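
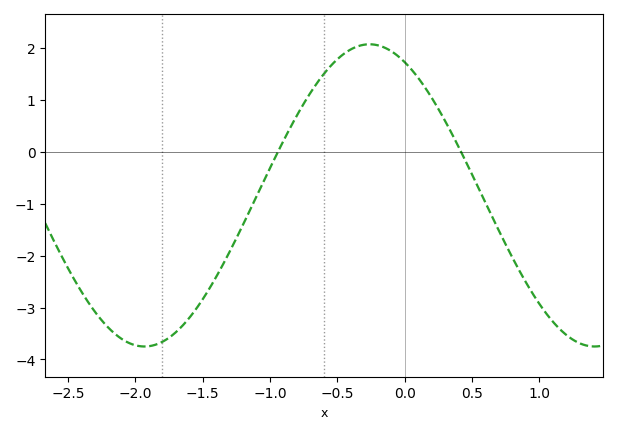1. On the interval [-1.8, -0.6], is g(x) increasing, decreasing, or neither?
increasing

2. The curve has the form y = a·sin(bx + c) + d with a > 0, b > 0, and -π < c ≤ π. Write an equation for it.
y = 2.91sin(1.88x + 2.06) - 0.84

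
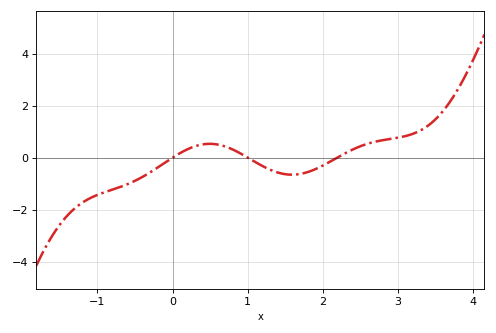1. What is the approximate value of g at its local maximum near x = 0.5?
0.534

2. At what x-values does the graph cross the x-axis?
0, 1, 2.19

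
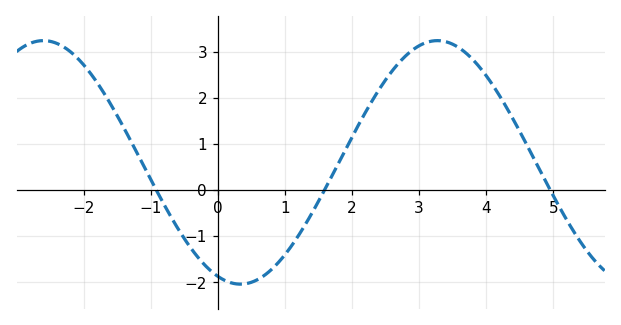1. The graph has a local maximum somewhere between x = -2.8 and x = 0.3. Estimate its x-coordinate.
-2.6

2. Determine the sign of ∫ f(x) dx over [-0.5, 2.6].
negative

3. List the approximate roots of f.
-0.917, 1.59, 4.96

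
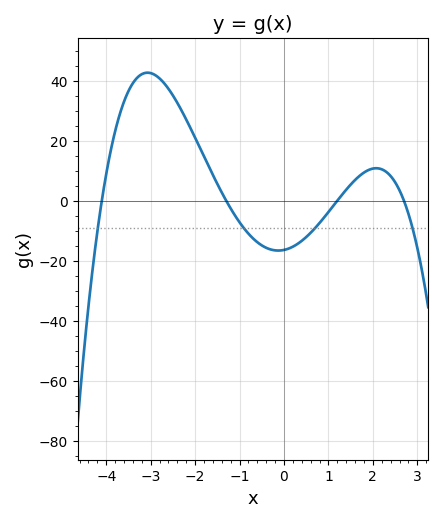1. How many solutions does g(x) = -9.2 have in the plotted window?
4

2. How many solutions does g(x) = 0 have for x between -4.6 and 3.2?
4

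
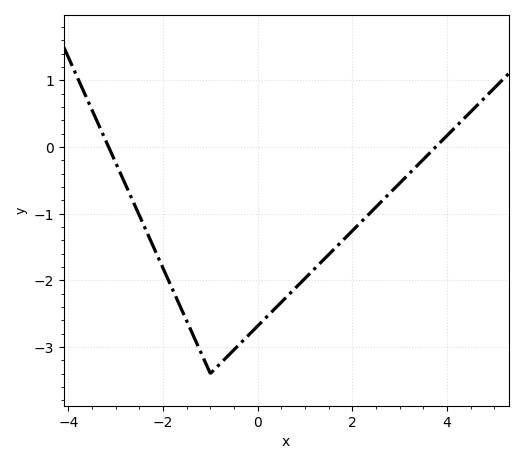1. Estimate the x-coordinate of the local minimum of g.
-1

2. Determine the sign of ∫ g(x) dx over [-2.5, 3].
negative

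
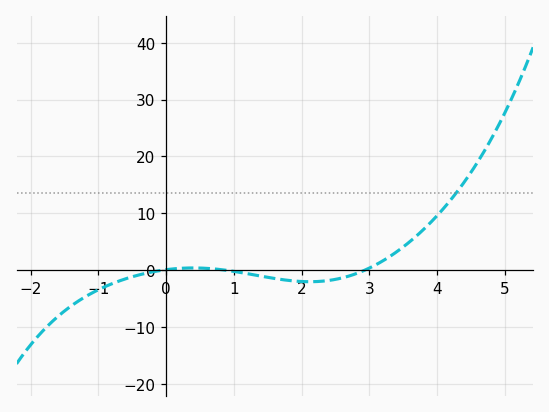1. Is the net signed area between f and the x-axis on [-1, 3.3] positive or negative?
negative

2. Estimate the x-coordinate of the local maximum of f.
0.4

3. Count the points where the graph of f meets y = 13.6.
1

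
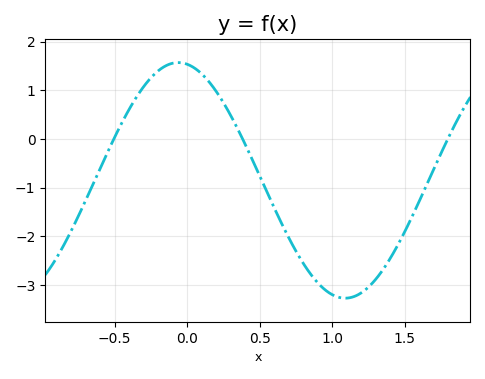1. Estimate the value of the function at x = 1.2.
-3.2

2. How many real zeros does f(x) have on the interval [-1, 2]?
3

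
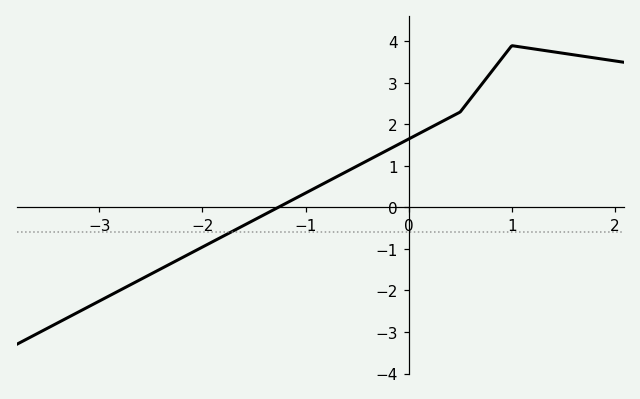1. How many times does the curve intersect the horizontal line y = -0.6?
1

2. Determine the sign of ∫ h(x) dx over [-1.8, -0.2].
positive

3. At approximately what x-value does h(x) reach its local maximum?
1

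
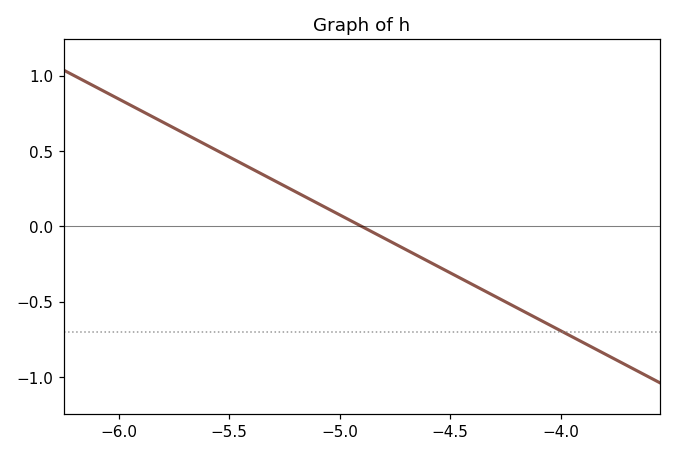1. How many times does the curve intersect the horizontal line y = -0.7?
1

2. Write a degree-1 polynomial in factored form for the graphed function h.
y = -0.77(x + 4.9)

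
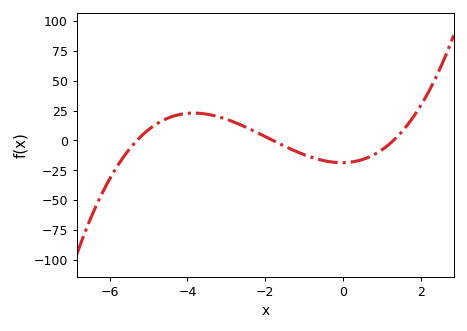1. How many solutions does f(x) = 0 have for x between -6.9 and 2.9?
3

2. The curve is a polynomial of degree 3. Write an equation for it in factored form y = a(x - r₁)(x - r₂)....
y = 1.5(x + 5.3)(x + 1.8)(x - 1.3)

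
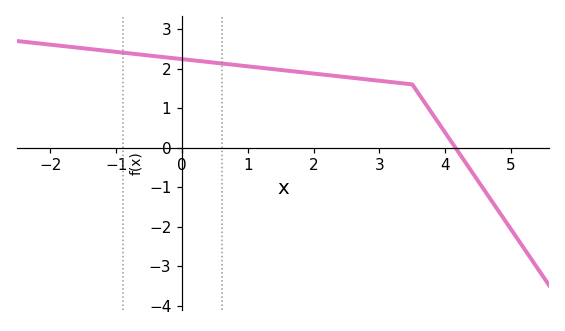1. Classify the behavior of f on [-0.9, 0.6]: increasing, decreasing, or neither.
decreasing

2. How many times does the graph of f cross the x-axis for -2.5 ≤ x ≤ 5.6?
1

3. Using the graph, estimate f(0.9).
2.1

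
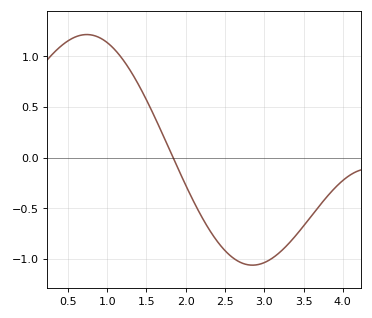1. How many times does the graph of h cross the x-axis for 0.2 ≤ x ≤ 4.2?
1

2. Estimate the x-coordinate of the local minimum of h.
2.8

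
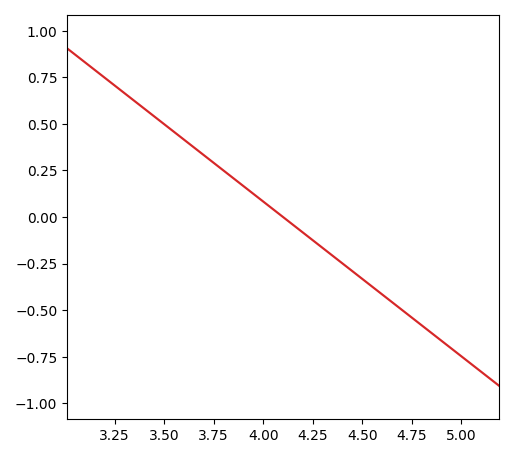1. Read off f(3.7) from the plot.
0.35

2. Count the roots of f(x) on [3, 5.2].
1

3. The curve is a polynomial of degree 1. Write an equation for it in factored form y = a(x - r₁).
y = -0.83(x - 4.1)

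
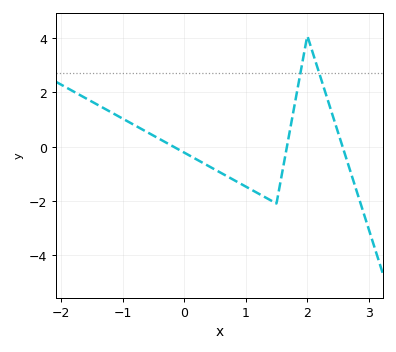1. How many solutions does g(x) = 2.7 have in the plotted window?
2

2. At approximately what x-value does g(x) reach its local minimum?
1.5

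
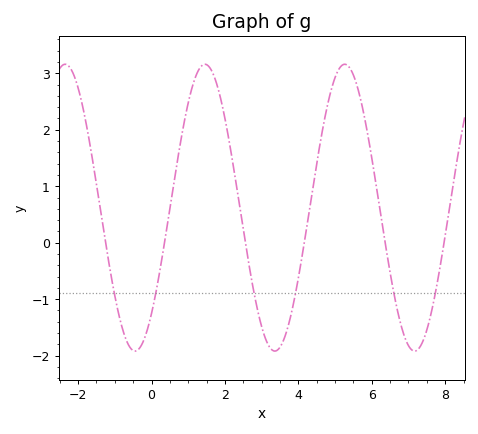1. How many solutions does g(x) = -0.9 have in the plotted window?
6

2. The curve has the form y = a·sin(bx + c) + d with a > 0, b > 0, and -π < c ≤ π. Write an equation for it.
y = 2.54sin(1.65x - 0.83) + 0.62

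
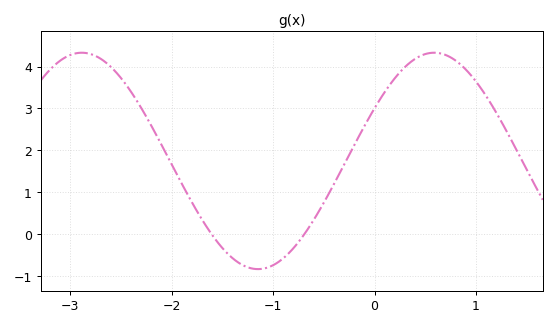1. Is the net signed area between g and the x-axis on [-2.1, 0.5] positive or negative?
positive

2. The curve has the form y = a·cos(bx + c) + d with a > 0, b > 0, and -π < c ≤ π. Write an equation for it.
y = 2.58cos(1.81x - 1.06) + 1.75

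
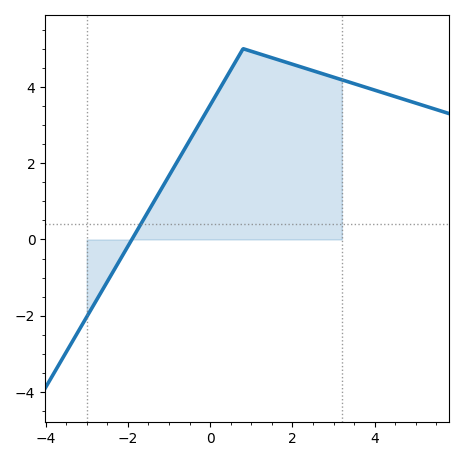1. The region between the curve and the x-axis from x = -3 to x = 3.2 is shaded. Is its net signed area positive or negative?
positive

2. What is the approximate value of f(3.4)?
4.12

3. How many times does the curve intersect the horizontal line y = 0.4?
1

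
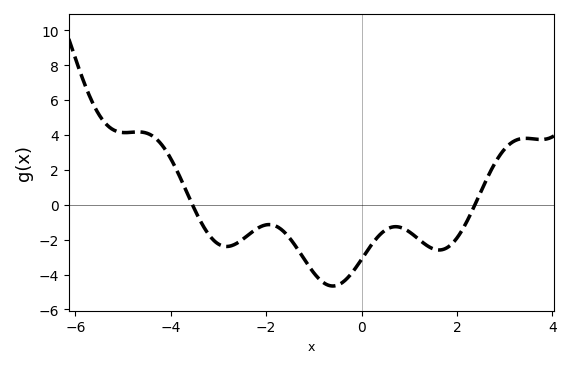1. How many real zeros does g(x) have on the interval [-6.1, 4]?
2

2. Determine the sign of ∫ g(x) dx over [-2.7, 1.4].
negative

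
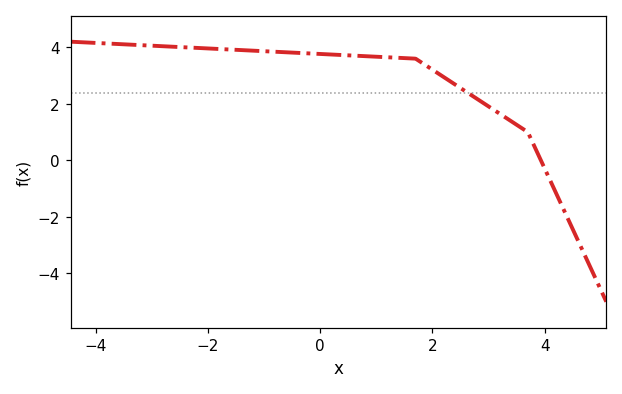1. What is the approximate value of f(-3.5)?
4.11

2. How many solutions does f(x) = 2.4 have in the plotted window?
1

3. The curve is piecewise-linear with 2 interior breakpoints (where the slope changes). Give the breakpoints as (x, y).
(1.7, 3.6); (3.7, 1)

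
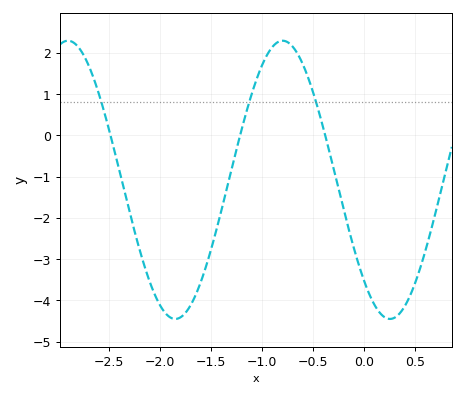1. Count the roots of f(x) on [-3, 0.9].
3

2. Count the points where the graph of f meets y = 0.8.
3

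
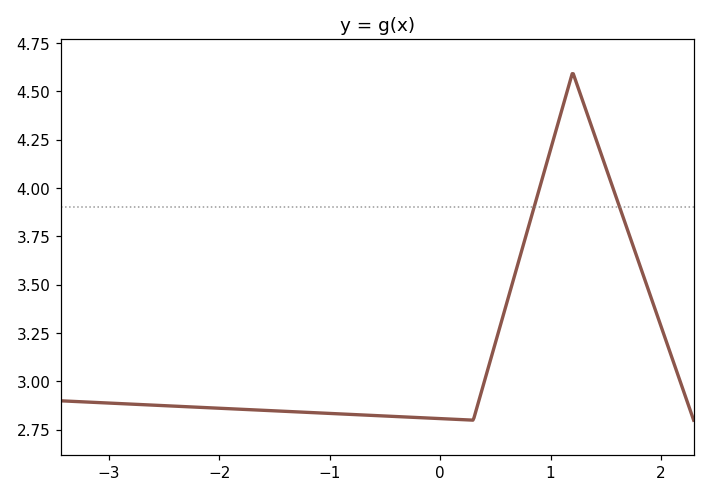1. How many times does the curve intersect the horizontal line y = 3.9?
2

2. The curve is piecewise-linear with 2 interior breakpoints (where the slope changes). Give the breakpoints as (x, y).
(0.3, 2.8); (1.2, 4.6)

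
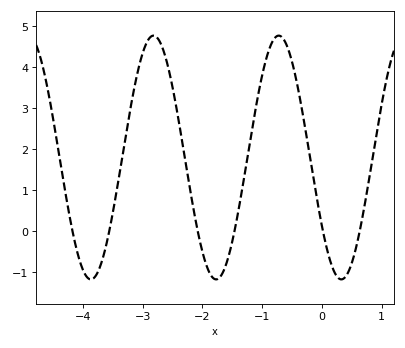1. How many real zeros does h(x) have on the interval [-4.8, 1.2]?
6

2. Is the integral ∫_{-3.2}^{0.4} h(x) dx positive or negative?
positive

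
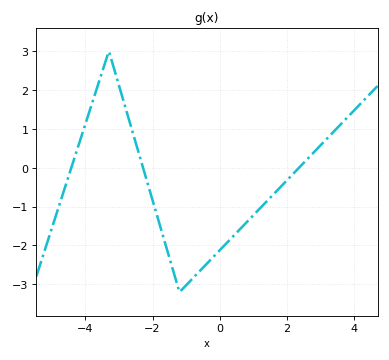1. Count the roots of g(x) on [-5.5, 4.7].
3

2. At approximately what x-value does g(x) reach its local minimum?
-1.2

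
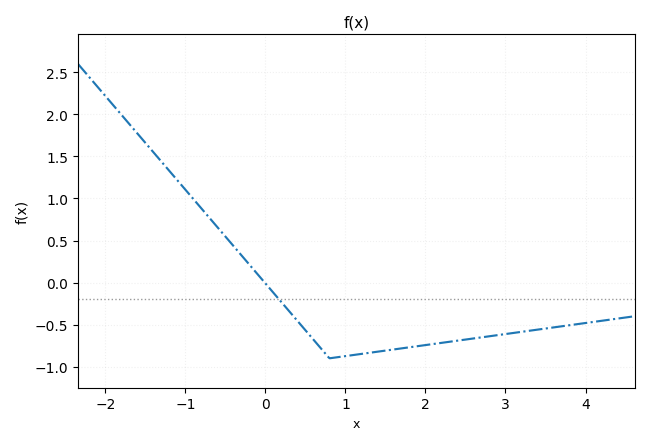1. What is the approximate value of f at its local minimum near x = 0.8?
-0.9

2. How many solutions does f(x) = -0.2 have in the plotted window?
1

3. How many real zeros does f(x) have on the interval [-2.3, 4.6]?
1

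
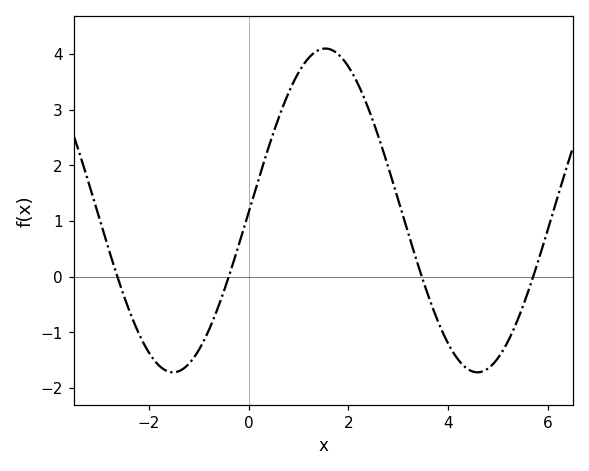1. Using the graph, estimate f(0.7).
3.1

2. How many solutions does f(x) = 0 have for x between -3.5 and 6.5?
4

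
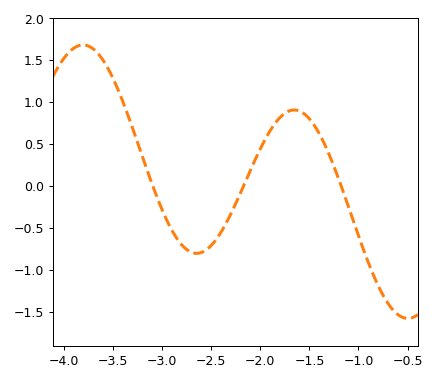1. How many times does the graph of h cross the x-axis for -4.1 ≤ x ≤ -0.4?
3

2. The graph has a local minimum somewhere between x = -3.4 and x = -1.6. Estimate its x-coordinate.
-2.65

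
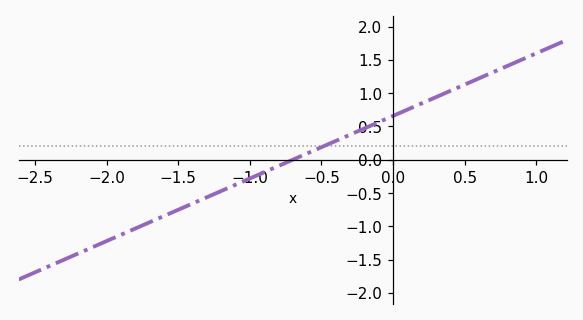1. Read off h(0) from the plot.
0.65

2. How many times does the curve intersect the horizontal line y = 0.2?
1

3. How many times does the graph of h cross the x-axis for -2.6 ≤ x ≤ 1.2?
1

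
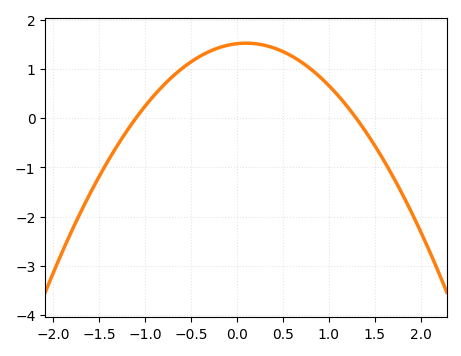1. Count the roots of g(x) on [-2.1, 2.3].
2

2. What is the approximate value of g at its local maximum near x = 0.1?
1.53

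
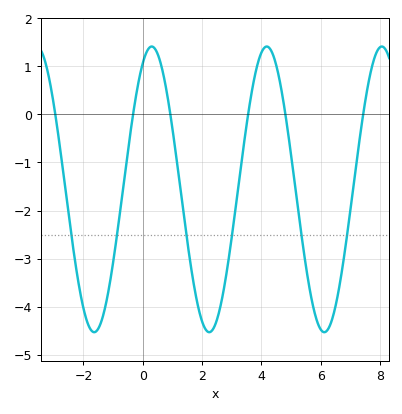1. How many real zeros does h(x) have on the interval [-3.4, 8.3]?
6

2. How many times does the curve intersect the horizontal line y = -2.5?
6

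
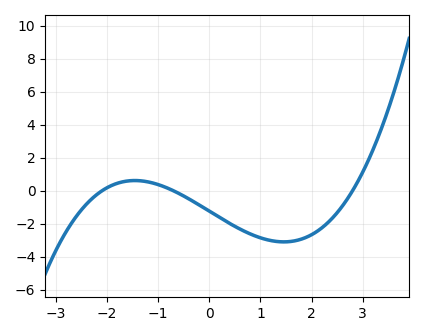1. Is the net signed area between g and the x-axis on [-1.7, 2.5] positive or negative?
negative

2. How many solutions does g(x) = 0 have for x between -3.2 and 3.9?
3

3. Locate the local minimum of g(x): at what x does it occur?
1.5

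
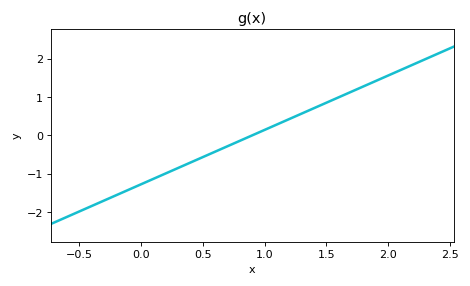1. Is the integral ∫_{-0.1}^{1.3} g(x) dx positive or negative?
negative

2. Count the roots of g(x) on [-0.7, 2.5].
1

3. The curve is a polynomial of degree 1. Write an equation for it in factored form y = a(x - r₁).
y = 1.42(x - 0.9)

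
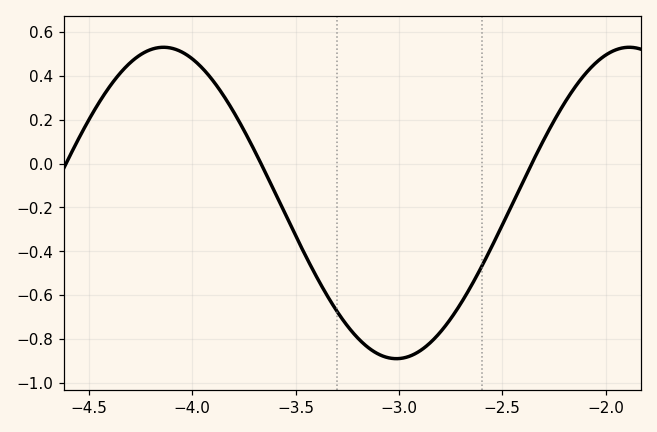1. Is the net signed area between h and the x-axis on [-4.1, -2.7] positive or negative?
negative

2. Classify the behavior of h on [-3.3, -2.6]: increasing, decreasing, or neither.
neither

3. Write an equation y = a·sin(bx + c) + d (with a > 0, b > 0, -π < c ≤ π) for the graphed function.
y = 0.71sin(2.8x + 0.55) - 0.18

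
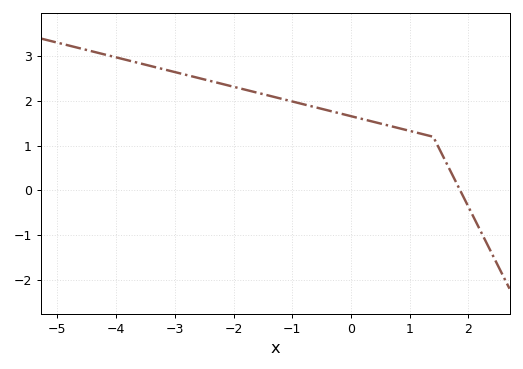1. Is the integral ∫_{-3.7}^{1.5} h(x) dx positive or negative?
positive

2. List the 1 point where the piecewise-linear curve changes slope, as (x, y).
(1.4, 1.2)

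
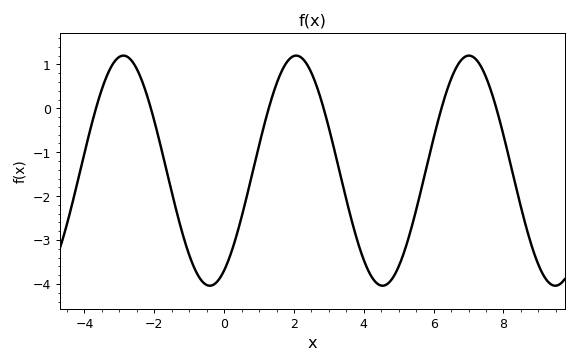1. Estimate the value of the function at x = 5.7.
-1.66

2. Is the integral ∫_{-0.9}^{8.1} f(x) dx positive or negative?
negative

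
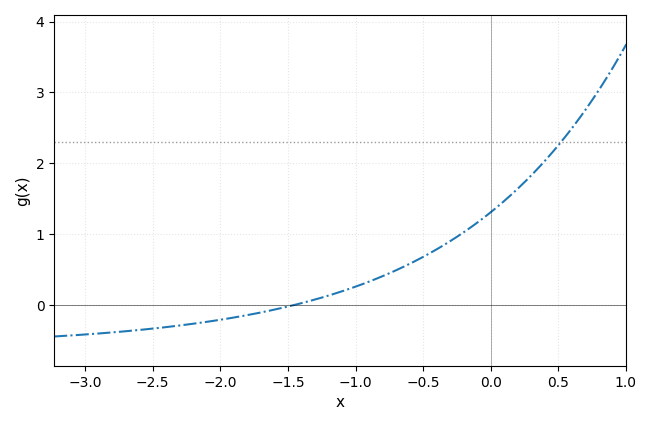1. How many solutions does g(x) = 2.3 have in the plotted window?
1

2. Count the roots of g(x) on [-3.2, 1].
1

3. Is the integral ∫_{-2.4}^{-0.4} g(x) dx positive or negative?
positive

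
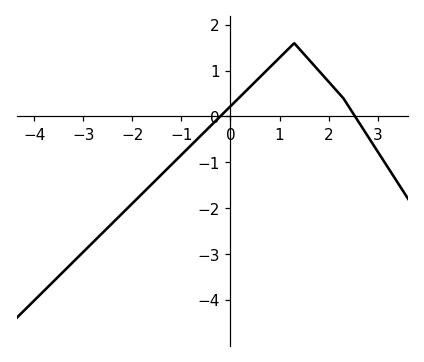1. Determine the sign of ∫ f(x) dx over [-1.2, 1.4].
positive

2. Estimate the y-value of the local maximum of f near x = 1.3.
1.6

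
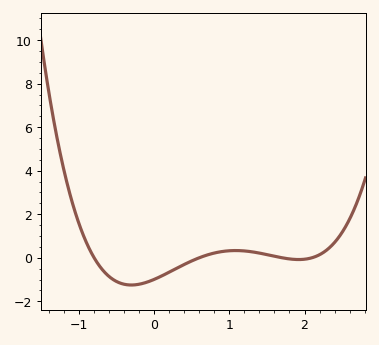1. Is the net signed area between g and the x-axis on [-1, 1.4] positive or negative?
negative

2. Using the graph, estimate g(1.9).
0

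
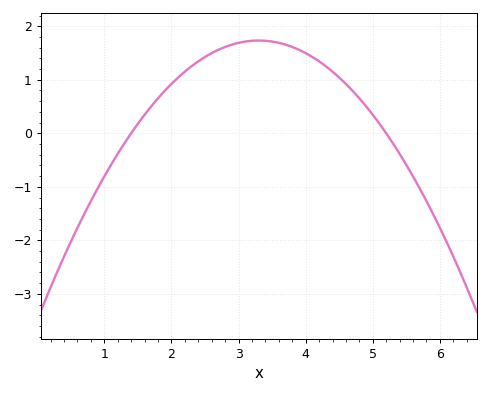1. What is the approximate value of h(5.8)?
-1.27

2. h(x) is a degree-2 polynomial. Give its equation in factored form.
y = -0.48(x - 1.4)(x - 5.2)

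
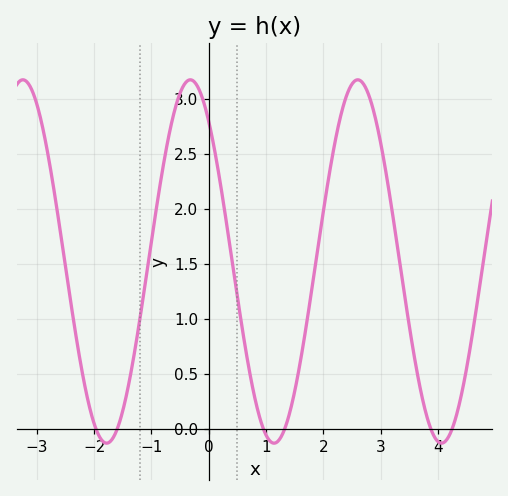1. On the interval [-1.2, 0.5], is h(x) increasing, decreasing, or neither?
neither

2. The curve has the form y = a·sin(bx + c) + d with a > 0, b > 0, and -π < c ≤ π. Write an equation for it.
y = 1.65sin(2.15x + 2.26) + 1.52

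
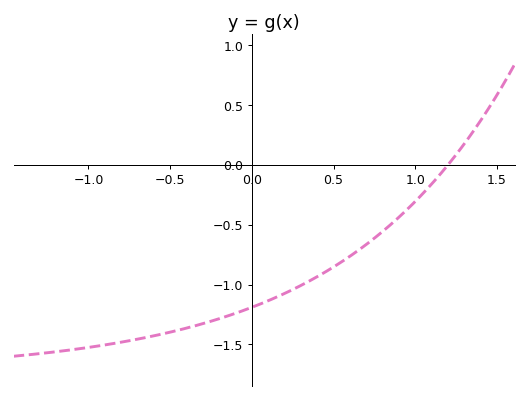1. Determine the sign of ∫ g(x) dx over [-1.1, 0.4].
negative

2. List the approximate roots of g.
1.2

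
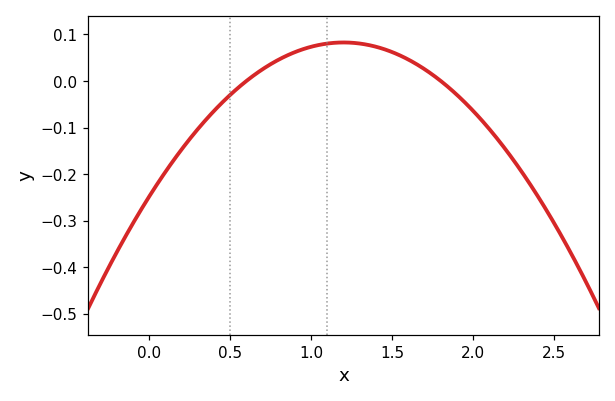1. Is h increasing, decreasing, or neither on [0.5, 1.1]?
increasing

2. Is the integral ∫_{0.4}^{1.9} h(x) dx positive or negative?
positive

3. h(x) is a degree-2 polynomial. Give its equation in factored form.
y = -0.23(x - 0.6)(x - 1.8)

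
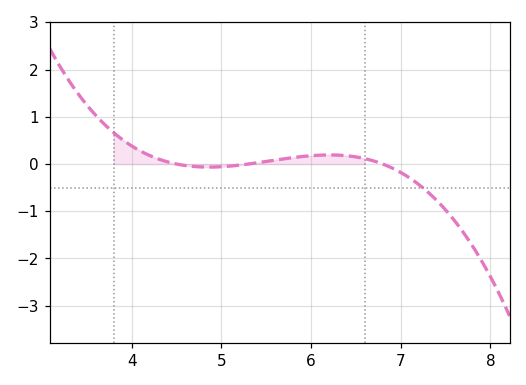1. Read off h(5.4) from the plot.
0.026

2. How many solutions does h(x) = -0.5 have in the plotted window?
1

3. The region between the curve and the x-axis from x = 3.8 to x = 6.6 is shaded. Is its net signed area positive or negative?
positive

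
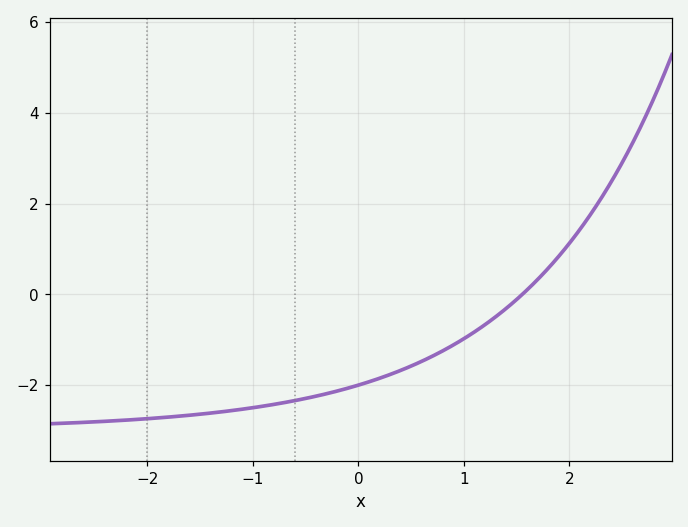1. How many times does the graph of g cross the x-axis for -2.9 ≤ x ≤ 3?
1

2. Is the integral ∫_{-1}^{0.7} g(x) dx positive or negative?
negative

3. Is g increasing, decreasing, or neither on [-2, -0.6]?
increasing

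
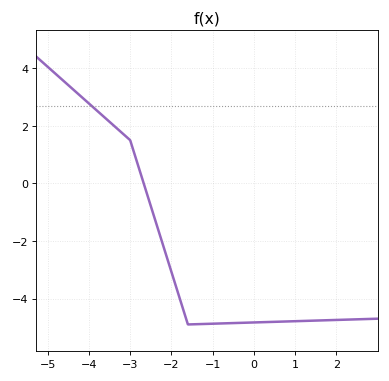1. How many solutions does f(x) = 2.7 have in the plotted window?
1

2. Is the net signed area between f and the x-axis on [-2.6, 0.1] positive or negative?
negative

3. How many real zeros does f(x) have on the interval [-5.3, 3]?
1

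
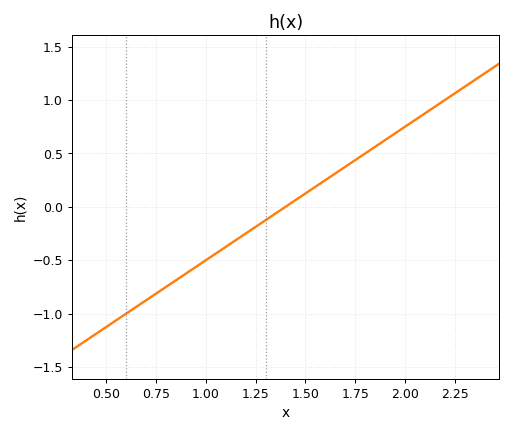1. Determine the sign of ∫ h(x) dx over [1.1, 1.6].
negative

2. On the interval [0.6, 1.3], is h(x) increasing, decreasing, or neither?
increasing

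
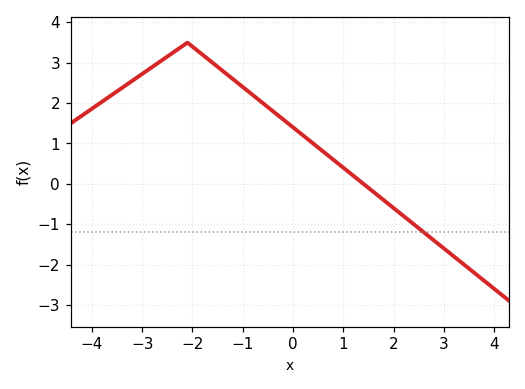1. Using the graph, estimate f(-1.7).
3.1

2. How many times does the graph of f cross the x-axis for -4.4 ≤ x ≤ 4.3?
1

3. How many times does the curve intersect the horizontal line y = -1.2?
1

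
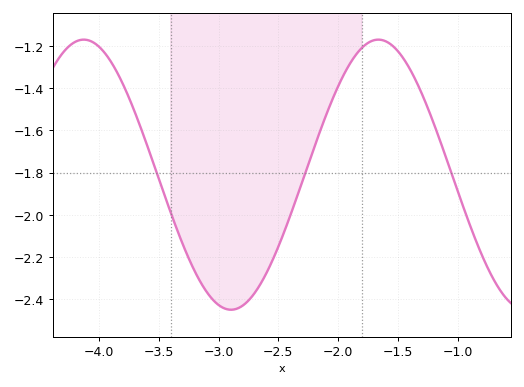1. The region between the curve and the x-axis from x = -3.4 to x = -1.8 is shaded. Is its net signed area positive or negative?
negative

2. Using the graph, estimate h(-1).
-1.89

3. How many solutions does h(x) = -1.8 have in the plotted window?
3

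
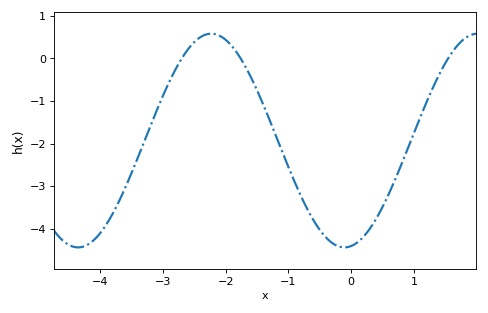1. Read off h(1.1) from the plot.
-1.39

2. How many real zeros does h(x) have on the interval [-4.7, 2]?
3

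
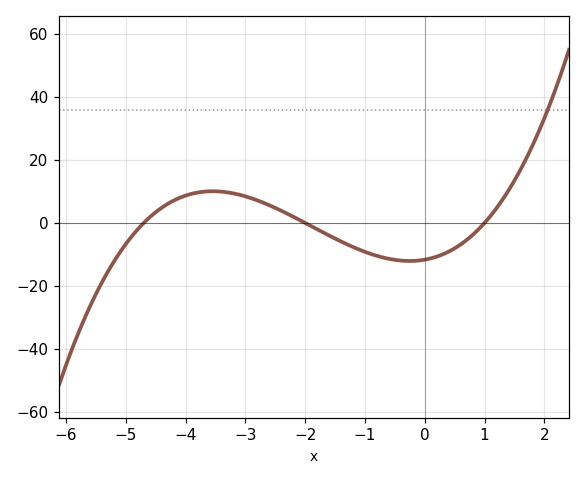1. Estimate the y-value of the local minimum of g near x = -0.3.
-12.1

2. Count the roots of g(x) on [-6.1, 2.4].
3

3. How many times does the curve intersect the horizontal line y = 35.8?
1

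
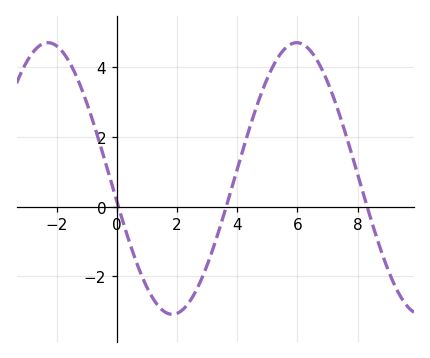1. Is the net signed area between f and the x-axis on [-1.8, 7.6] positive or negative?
positive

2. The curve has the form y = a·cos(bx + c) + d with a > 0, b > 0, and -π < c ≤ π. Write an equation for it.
y = 3.9cos(0.76x + 1.7) + 0.81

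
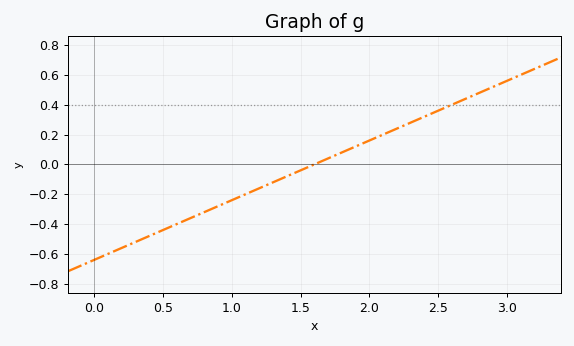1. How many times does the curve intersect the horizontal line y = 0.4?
1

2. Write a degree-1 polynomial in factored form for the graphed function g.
y = 0.4(x - 1.6)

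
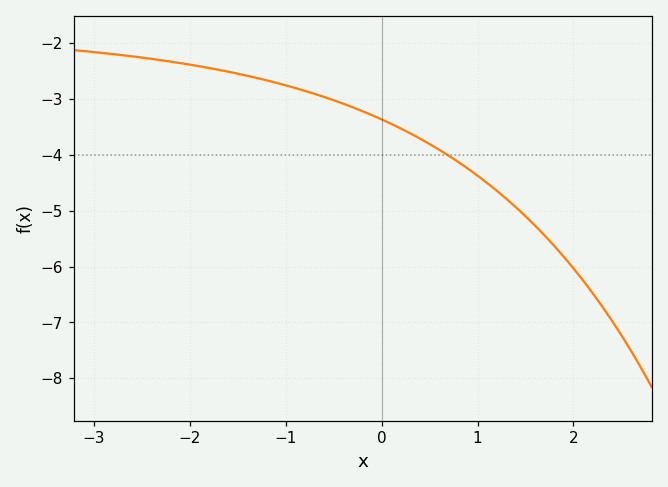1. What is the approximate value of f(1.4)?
-4.9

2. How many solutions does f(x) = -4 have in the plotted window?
1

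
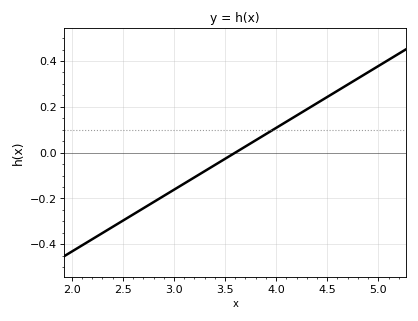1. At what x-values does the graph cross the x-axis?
3.6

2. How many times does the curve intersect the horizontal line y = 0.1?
1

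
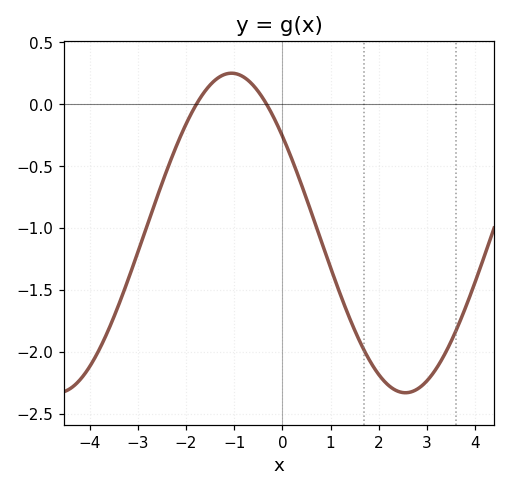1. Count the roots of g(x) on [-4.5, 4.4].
2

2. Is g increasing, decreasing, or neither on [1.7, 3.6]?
neither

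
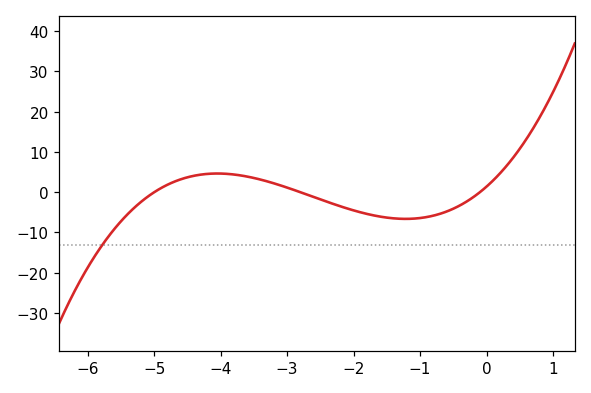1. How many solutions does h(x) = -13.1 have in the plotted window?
1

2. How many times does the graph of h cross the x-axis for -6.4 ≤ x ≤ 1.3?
3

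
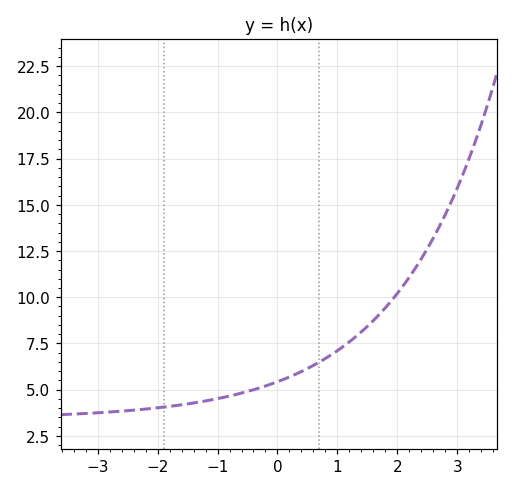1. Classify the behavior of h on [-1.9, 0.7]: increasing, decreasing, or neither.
increasing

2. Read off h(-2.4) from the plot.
4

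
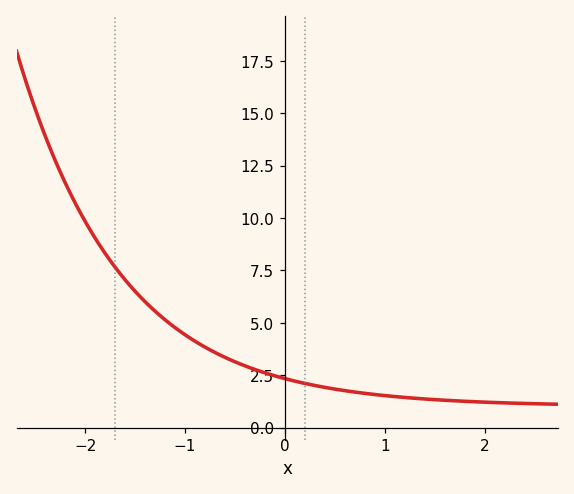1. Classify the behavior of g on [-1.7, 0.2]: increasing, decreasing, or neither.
decreasing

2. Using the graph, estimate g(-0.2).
2.6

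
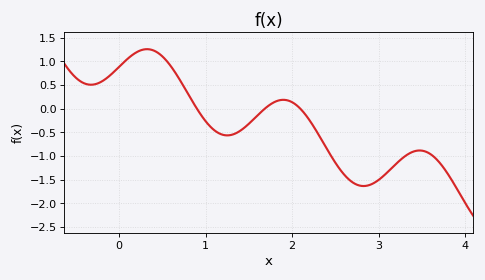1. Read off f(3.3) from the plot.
-1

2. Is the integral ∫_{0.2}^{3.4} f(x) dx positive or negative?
negative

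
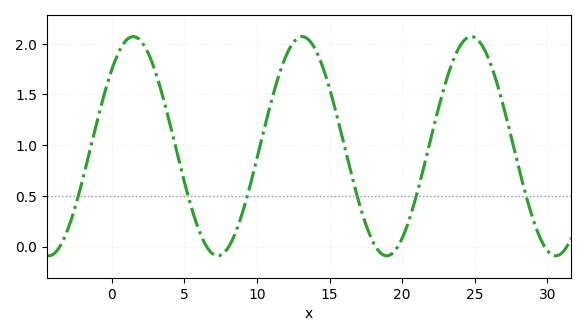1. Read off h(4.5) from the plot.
0.927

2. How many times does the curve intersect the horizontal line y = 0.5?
6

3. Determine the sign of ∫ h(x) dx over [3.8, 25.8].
positive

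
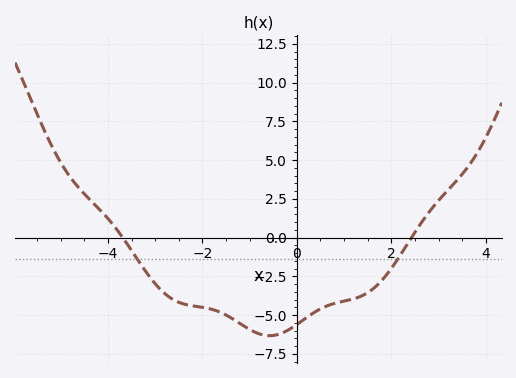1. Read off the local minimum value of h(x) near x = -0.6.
-6.33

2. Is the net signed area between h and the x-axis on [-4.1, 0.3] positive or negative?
negative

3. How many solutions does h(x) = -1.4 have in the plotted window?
2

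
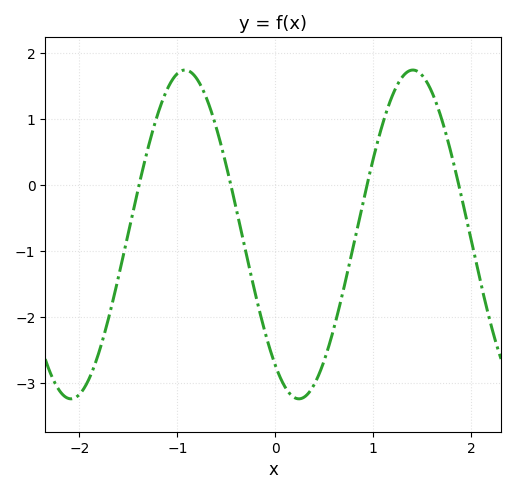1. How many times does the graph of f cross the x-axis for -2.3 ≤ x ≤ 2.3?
4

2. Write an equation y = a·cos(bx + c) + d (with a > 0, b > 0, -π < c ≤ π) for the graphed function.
y = 2.49cos(2.7x + 2.49) - 0.75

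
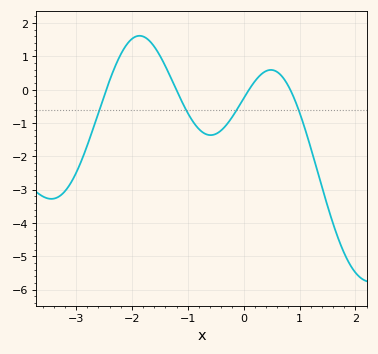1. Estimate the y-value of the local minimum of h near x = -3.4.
-3.27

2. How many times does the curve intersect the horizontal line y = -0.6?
4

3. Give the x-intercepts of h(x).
-2.46, -1.21, 0.095, 0.835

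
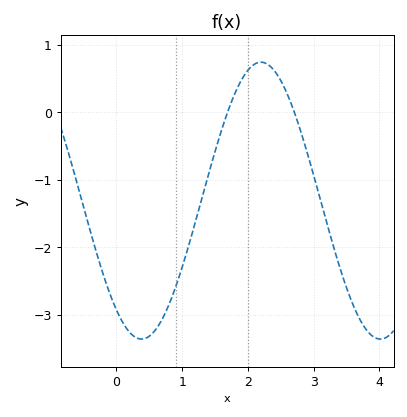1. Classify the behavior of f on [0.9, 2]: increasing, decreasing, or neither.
increasing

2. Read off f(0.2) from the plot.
-3.3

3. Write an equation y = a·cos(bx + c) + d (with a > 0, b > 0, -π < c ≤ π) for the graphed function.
y = 2.05cos(1.7x + 2.5) - 1.31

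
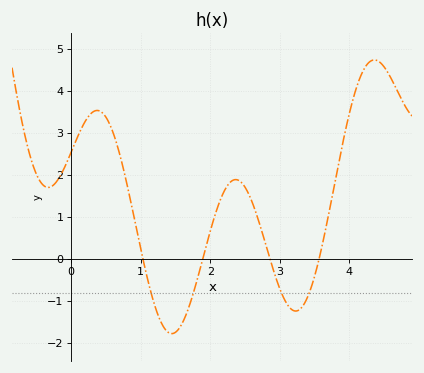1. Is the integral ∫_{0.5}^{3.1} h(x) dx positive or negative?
positive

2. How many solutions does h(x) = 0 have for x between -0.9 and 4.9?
4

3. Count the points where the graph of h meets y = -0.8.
4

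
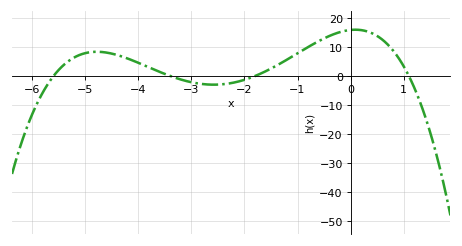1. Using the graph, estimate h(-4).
4.52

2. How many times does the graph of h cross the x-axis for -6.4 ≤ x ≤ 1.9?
4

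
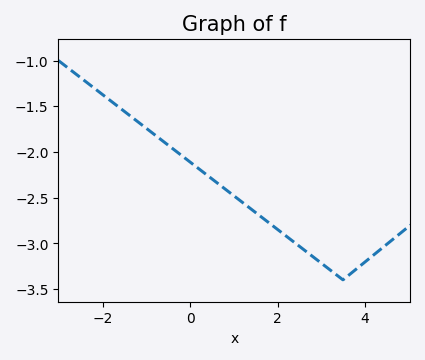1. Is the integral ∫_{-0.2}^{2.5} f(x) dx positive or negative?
negative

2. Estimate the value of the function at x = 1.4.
-2.65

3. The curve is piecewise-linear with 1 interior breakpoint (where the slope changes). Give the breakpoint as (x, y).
(3.5, -3.4)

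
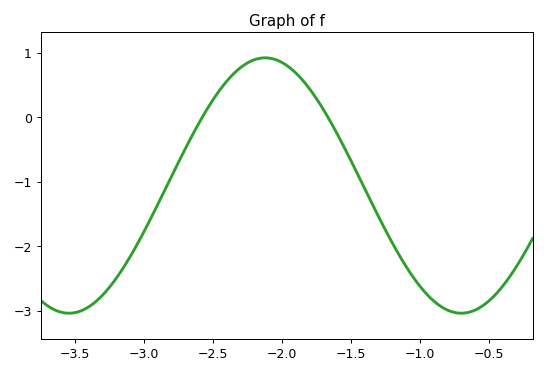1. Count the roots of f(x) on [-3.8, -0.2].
2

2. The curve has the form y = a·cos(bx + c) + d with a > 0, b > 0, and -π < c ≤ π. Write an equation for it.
y = 1.98cos(2.21x - 1.59) - 1.06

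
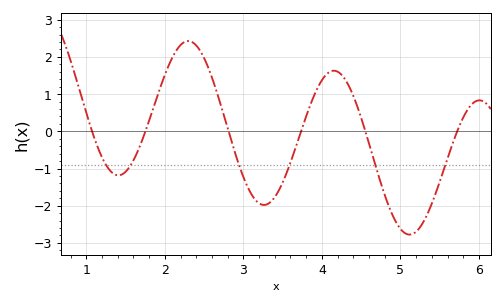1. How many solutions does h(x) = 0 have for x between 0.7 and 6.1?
6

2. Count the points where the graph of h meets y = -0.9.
6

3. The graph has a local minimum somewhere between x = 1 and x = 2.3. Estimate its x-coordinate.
1.4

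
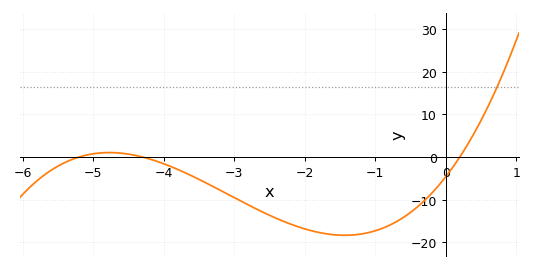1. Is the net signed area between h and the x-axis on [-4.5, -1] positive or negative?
negative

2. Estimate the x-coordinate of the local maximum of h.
-4.8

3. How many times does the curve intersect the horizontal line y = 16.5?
1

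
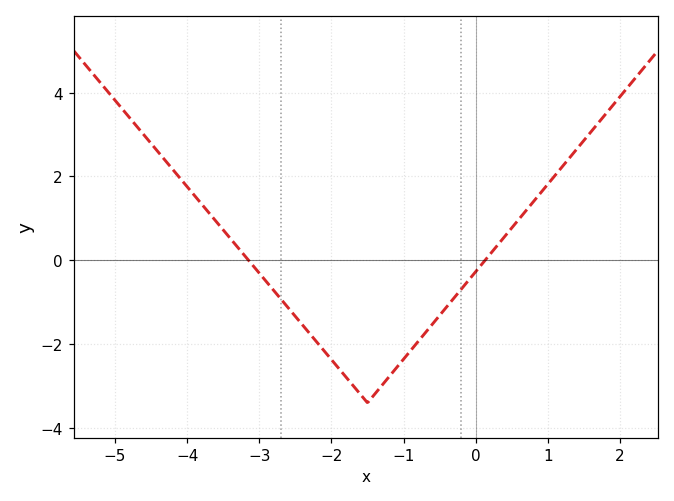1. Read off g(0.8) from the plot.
1.4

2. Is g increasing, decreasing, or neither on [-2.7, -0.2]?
neither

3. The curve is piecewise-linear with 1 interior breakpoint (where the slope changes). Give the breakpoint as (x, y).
(-1.5, -3.4)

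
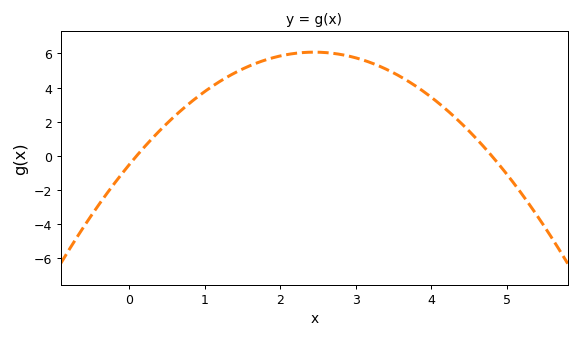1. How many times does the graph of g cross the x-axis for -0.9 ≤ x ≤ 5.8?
2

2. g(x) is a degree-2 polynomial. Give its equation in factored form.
y = -1.1(x - 0.1)(x - 4.8)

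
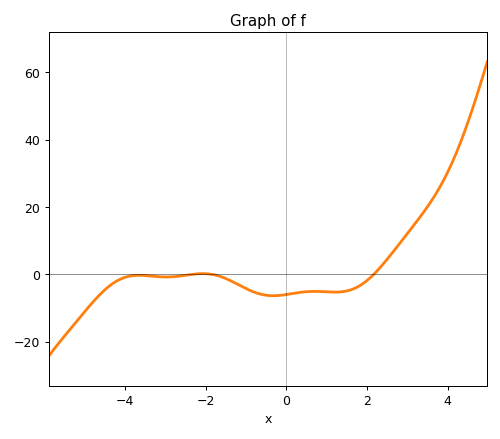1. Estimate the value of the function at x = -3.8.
0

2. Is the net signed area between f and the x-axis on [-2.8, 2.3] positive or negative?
negative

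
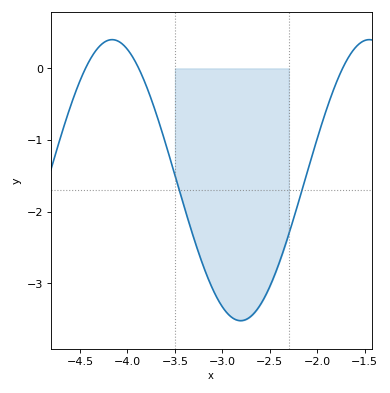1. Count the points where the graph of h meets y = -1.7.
2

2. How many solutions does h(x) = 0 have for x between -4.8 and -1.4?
3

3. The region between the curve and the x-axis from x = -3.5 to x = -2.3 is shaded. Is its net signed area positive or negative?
negative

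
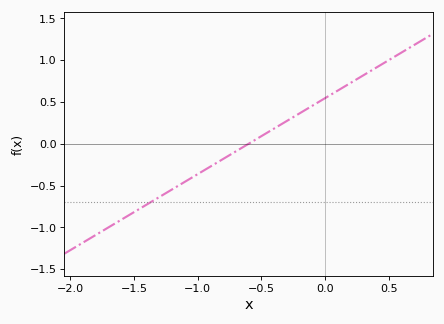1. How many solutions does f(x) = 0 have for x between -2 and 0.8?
1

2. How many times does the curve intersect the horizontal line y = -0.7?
1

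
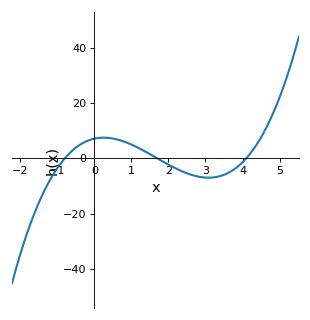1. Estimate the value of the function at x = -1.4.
-13.1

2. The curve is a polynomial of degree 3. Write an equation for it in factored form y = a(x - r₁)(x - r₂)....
y = 1.28(x + 0.8)(x - 1.7)(x - 4.1)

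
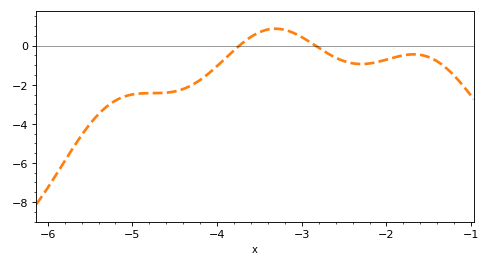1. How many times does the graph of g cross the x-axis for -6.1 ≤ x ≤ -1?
2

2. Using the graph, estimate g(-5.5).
-4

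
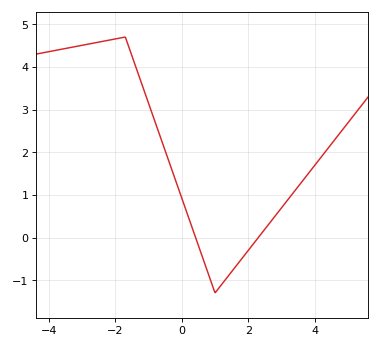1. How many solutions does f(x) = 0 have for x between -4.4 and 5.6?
2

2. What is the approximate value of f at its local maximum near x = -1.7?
4.7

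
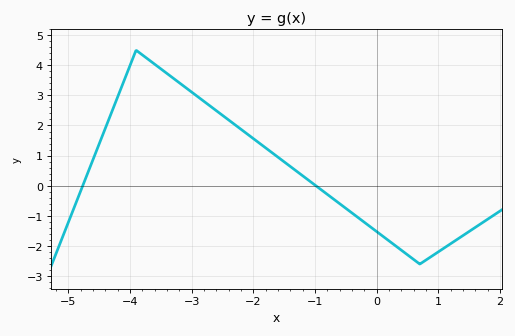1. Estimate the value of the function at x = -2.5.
2.34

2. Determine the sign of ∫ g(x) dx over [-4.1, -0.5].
positive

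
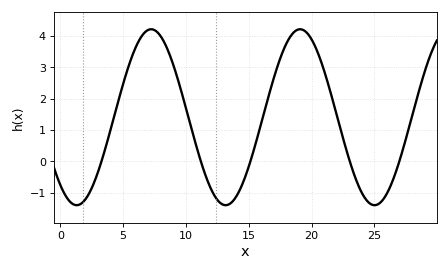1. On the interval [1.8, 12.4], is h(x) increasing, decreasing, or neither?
neither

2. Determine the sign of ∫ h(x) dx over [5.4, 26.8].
positive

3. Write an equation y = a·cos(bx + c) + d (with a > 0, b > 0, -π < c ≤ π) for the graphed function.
y = 2.81cos(0.53x + 2.5) + 1.41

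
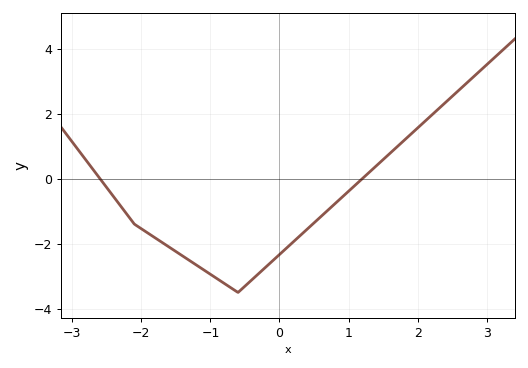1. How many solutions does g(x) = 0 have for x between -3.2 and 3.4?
2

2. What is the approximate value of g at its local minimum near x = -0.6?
-3.5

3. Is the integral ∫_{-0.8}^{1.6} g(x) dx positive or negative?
negative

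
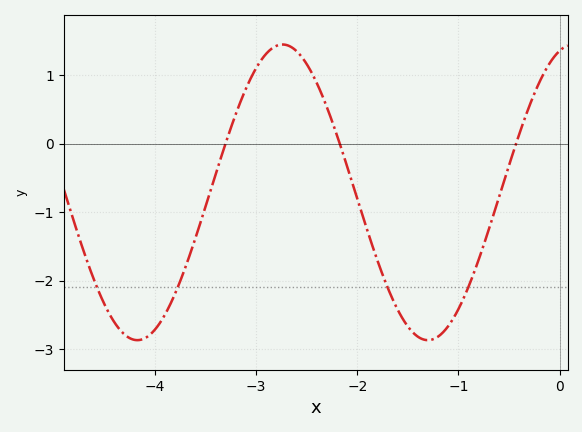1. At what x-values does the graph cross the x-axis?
-3.3, -2.2, -0.4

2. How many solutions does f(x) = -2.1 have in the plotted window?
4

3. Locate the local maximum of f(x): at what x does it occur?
-2.7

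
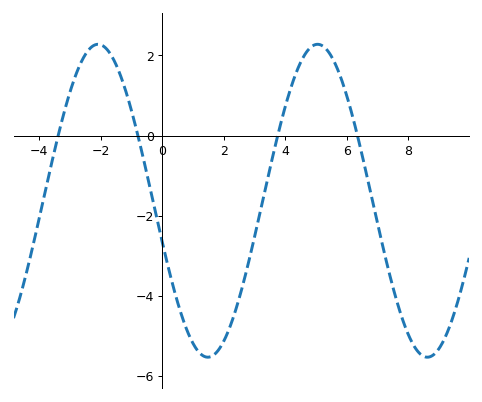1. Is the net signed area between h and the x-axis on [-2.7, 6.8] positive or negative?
negative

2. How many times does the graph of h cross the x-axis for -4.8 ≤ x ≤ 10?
4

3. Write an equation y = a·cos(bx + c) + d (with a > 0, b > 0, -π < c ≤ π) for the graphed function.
y = 3.91cos(0.88x + 1.8) - 1.63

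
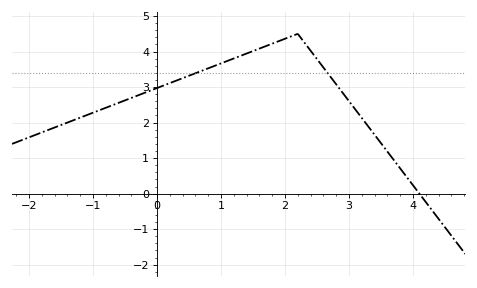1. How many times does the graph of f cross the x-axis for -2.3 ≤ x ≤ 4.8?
1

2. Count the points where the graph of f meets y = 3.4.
2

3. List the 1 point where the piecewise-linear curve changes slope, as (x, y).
(2.2, 4.5)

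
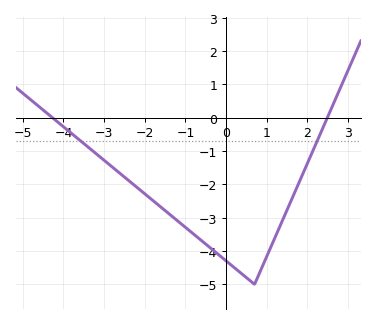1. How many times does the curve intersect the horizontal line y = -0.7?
2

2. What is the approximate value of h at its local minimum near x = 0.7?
-5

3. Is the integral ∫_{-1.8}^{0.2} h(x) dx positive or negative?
negative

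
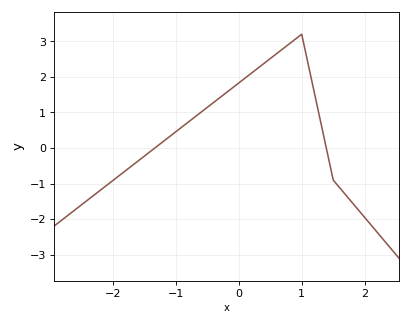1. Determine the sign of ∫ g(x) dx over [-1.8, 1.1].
positive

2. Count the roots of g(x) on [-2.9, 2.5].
2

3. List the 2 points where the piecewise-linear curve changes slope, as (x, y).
(1, 3.2); (1.5, -0.9)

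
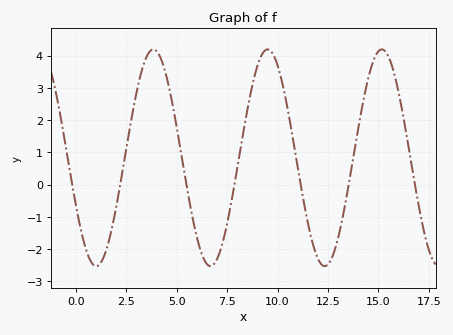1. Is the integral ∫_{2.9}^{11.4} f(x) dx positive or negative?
positive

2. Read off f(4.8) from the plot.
2.5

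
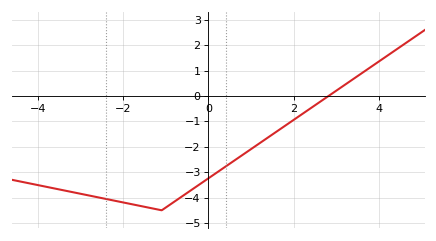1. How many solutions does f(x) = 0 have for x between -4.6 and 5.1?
1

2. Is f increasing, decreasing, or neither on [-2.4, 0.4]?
neither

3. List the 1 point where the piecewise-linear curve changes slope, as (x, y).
(-1.1, -4.5)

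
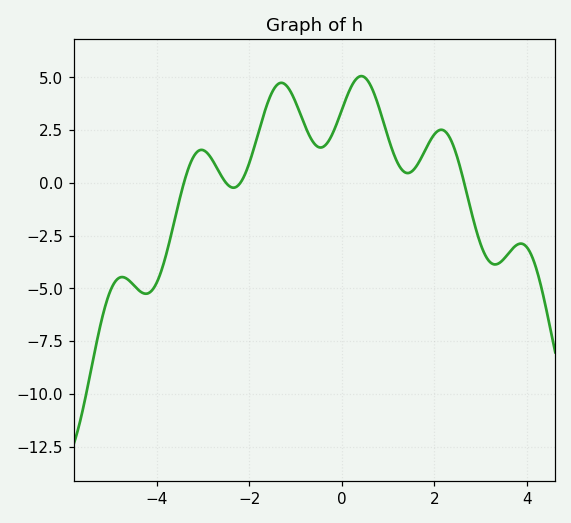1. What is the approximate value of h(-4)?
-4.75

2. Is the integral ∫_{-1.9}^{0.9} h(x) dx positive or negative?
positive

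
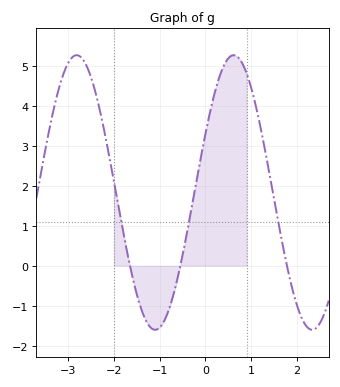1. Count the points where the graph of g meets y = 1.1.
3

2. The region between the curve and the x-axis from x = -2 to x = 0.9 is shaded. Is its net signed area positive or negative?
positive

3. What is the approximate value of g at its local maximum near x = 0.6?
5.3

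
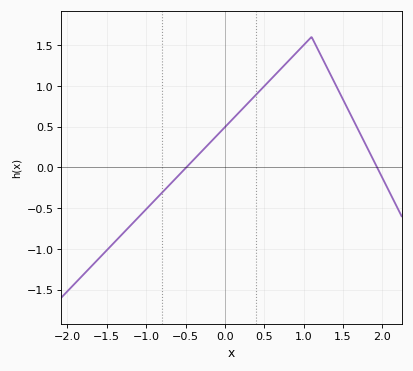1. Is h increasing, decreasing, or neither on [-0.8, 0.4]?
increasing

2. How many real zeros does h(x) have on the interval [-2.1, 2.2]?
2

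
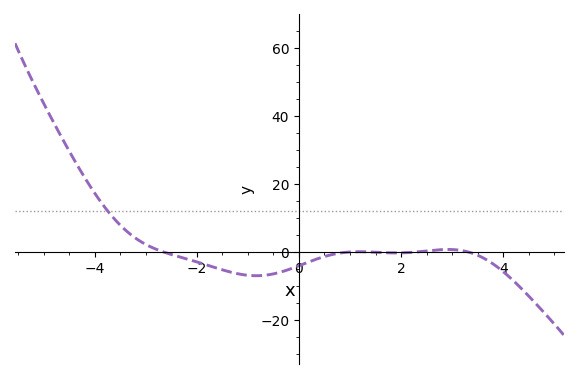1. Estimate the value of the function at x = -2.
-2.96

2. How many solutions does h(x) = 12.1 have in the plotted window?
1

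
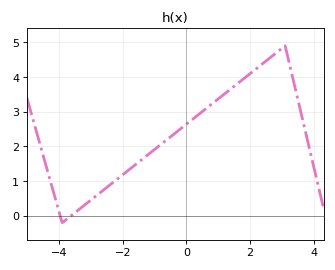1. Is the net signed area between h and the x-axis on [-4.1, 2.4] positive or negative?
positive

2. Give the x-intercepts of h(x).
-3.96, -3.63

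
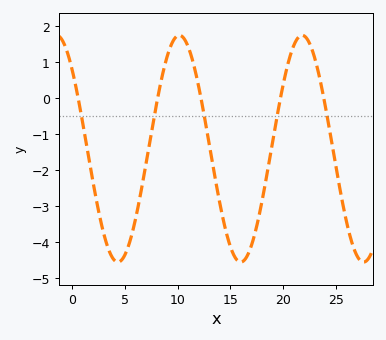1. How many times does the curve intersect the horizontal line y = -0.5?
5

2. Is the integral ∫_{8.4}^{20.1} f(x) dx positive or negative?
negative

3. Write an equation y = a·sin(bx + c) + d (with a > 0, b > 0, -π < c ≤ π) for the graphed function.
y = 3.15sin(0.54x + 2.37) - 1.41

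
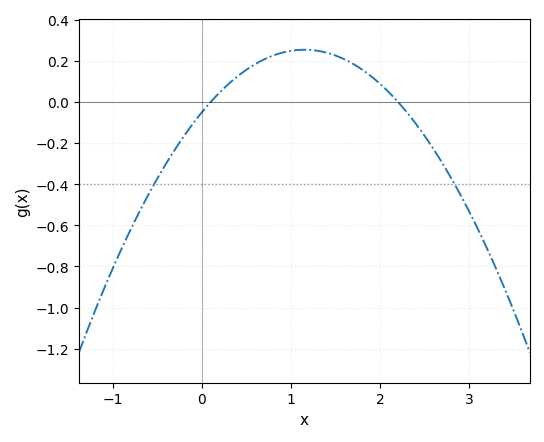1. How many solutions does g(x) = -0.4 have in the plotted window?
2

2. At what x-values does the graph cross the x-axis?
0.1, 2.2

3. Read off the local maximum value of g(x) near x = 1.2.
0.254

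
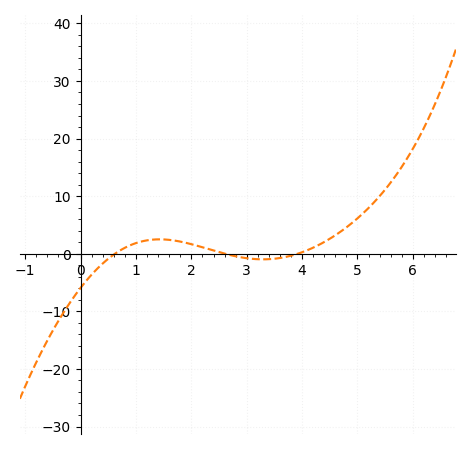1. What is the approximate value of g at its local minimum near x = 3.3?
-0.973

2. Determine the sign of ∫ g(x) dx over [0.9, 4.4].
positive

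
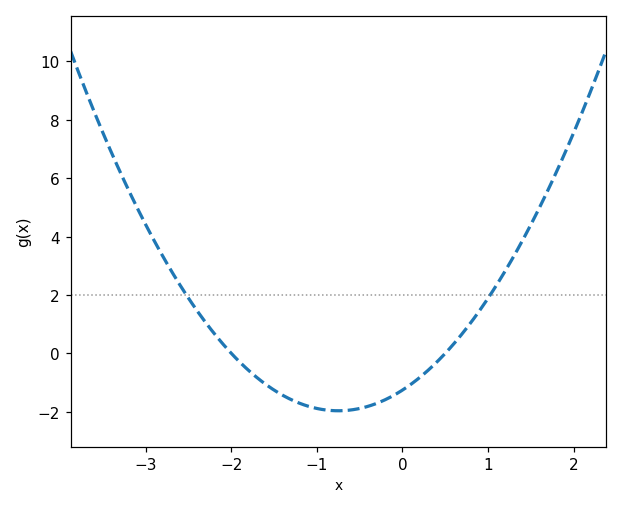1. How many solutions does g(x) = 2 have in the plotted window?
2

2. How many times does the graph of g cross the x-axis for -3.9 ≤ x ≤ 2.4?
2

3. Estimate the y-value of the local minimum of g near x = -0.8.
-2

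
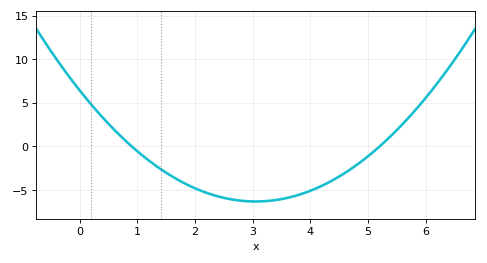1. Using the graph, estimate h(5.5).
2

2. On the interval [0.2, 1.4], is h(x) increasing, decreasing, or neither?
decreasing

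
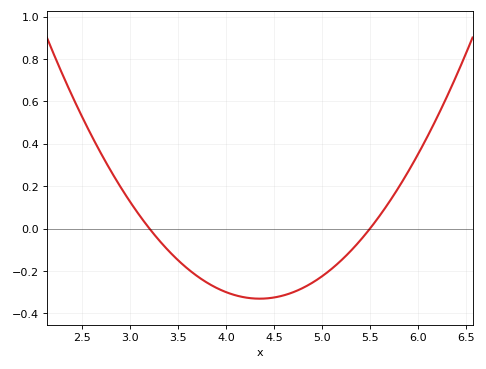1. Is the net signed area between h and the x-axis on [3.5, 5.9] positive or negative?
negative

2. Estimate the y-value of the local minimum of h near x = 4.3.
-0.34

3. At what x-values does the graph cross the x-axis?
3.2, 5.5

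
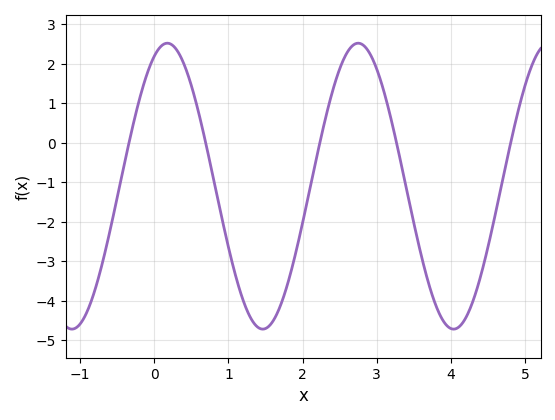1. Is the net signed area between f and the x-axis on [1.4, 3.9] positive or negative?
negative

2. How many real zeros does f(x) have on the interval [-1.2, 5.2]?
5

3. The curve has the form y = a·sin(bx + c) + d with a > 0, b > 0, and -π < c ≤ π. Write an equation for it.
y = 3.62sin(2.4x + 1.1) - 1.1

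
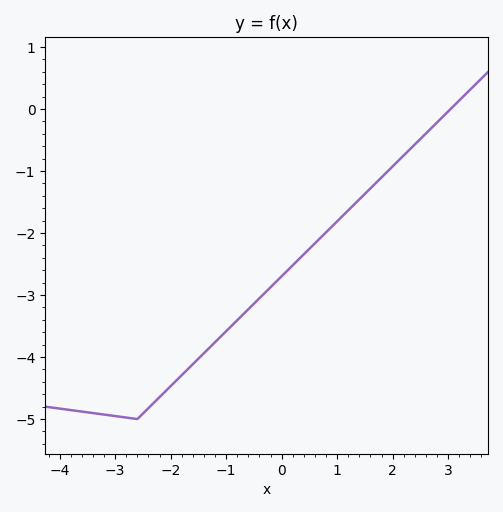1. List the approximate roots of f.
3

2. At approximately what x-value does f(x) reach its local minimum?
-2.6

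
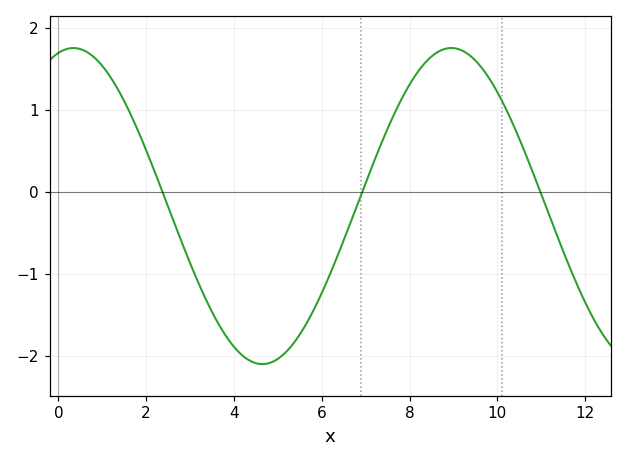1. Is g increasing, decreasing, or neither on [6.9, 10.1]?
neither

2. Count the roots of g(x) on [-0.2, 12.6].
3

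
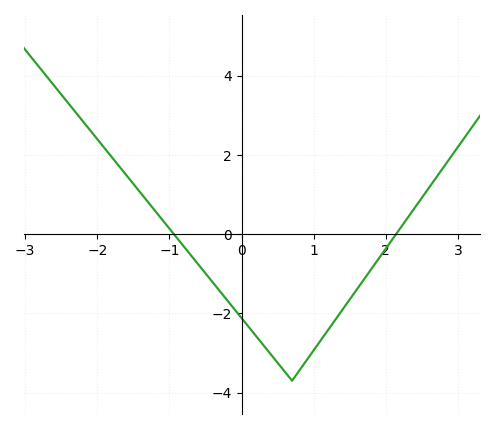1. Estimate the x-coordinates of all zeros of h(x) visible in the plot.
-0.938, 2.14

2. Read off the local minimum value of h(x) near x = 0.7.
-3.7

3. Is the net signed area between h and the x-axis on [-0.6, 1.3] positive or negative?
negative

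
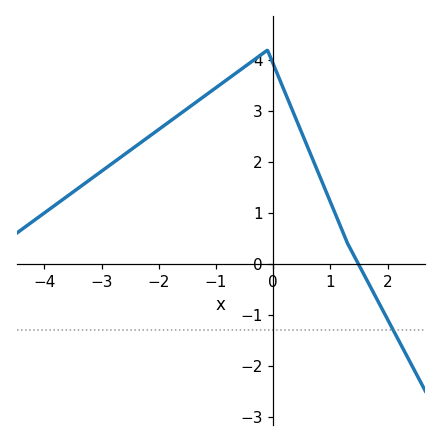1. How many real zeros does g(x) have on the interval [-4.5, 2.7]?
1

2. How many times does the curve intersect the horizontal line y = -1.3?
1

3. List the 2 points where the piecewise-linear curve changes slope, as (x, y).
(-0.1, 4.2); (1.3, 0.4)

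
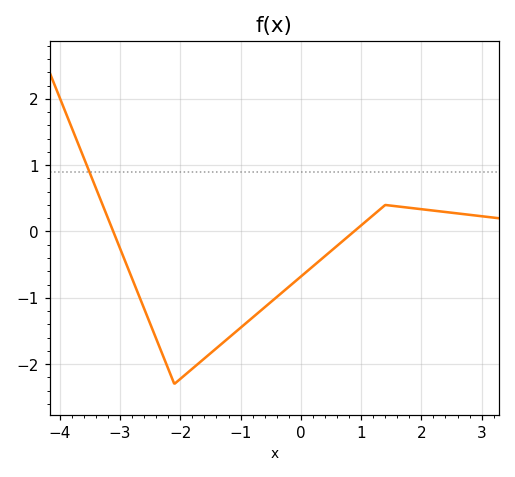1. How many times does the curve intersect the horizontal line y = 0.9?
1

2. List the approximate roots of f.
-3.1, 0.9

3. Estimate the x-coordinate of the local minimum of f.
-2.1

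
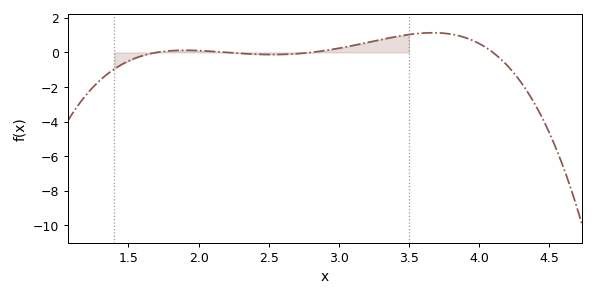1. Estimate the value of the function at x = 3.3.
0.739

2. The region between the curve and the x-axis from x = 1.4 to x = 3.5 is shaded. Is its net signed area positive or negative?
positive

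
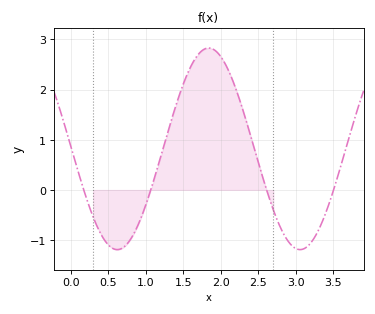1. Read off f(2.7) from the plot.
-0.4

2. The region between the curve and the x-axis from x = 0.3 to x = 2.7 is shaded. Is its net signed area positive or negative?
positive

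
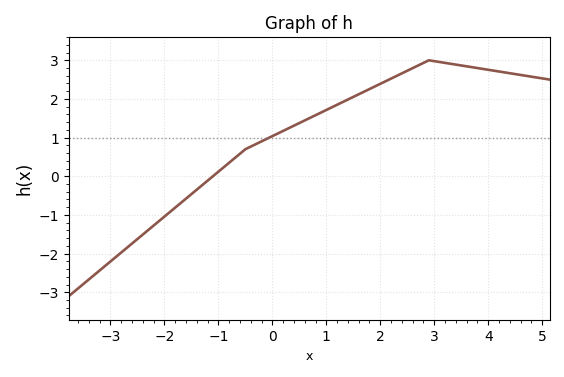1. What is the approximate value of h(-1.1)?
0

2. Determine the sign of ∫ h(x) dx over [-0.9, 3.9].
positive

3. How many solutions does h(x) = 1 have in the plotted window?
1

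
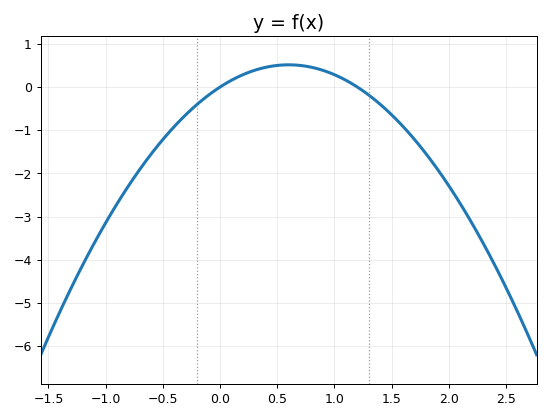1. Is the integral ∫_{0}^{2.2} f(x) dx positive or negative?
negative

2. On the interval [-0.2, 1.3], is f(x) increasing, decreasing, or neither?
neither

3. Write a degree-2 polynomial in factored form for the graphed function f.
y = -1.43(x - 0)(x - 1.2)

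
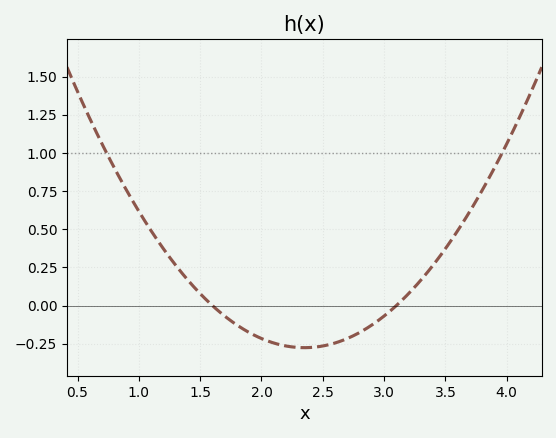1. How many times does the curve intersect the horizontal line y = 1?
2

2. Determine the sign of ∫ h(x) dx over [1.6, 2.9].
negative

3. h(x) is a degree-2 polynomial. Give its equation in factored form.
y = 0.49(x - 1.6)(x - 3.1)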